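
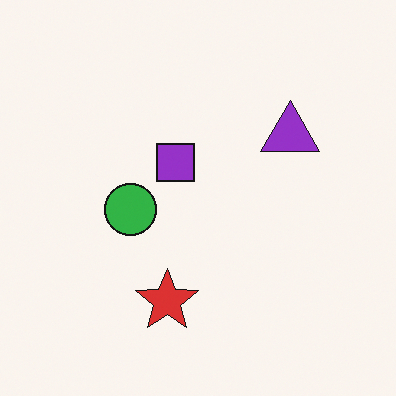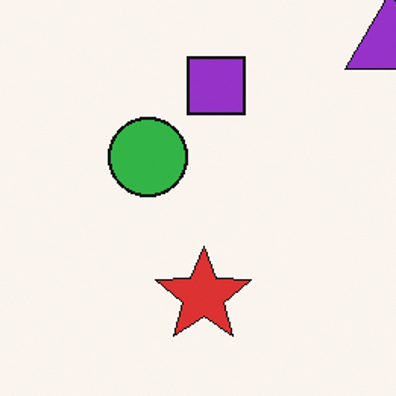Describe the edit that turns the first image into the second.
The second image is the first cropped slightly and scaled back up.

The visible shapes are larger and the field of view is narrower; shapes near the original edges may be partly or wholly outside the frame — a crop-and-rescale.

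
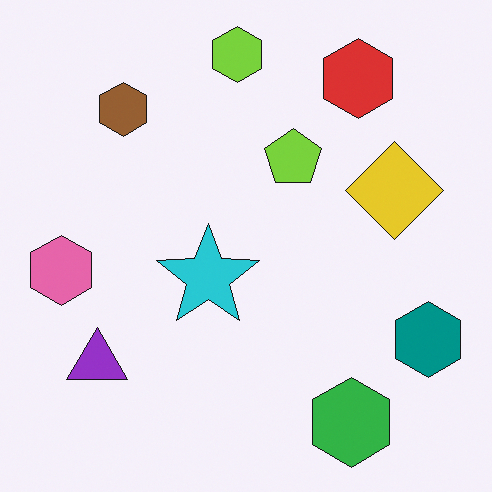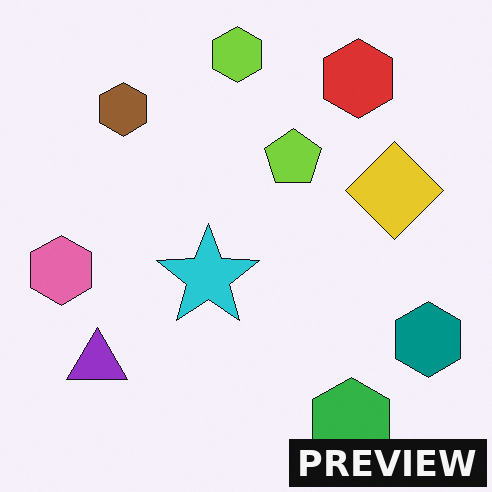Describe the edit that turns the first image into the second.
The second image is the first watermarked with the text "PREVIEW" in the lower-right corner.

A dark label reading "PREVIEW" appears in the lower-right corner.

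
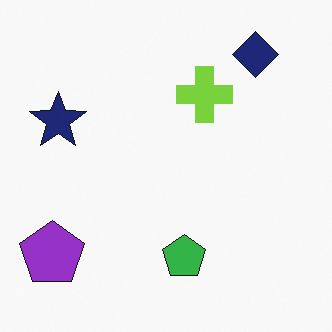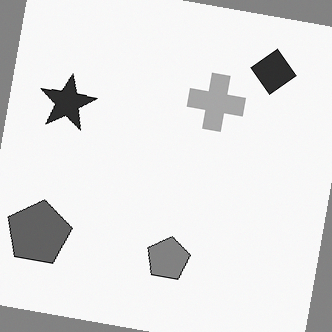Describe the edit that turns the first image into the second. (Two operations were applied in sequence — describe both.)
This is the original image converted to grayscale, then rotated clockwise by a few degrees.

All color is removed — every shape is now a shade of grey. Every shape is tilted by the same angle and the image corners show triangular fill wedges — a whole-image rotation by a non-right angle.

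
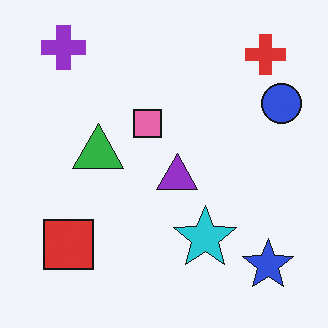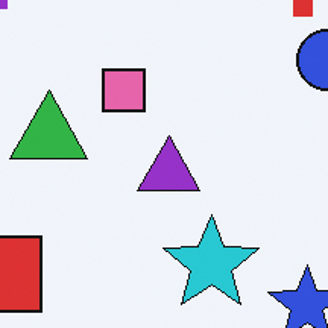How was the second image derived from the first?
The image was cropped to a modestly smaller region and rescaled.

The visible shapes are larger and the field of view is narrower; shapes near the original edges may be partly or wholly outside the frame — a crop-and-rescale.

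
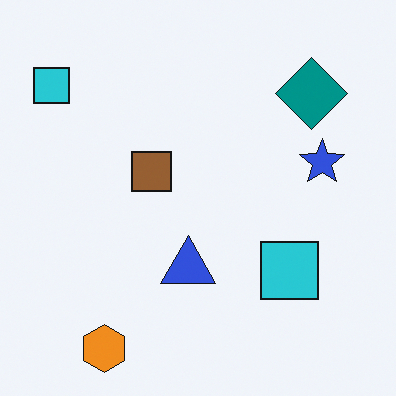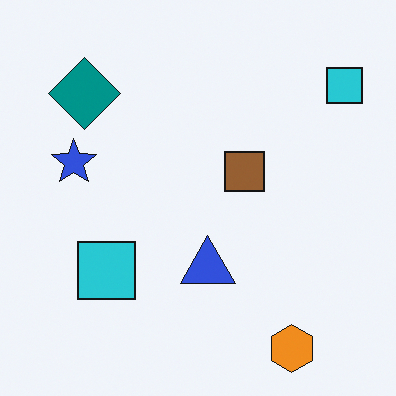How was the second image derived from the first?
This is the original image flipped horizontally (left ↔ right).

The blue star is in the right of the first image and the left of the second — shapes on opposite sides of the vertical midline have swapped in a mirror flip.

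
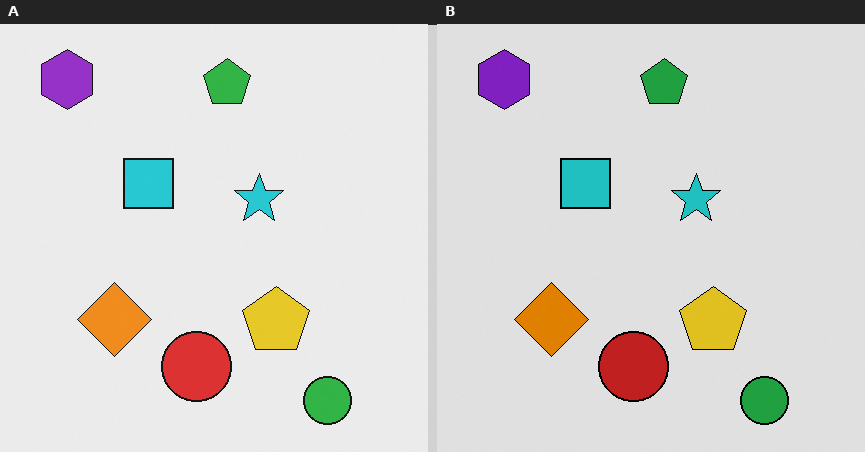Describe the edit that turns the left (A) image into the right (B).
The right (B) image is the left (A) moderately posterized.

Each flat color has snapped to a coarser quantized level — most visibly, the near-white background has dropped to a flat grey.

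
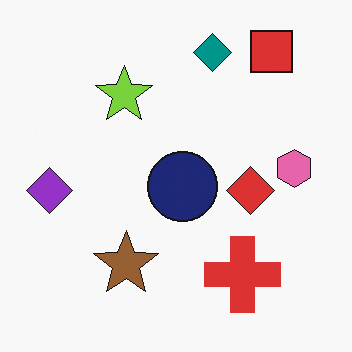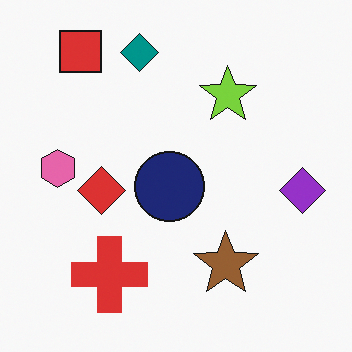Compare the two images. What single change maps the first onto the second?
This is the original image flipped horizontally (left ↔ right).

The purple diamond is in the left of the first image and the right of the second — shapes on opposite sides of the vertical midline have swapped in a mirror flip.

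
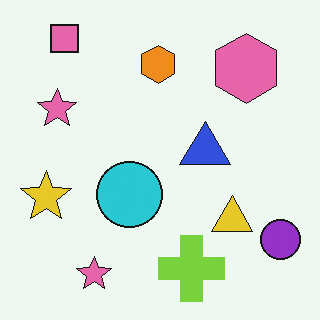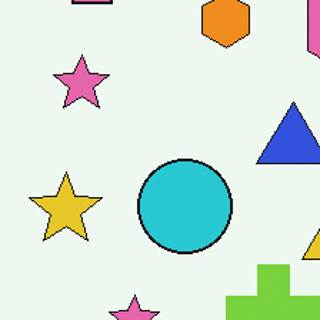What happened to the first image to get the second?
The second image is the first cropped to a modestly smaller region and rescaled.

The visible shapes are larger and the field of view is narrower; shapes near the original edges may be partly or wholly outside the frame — a crop-and-rescale.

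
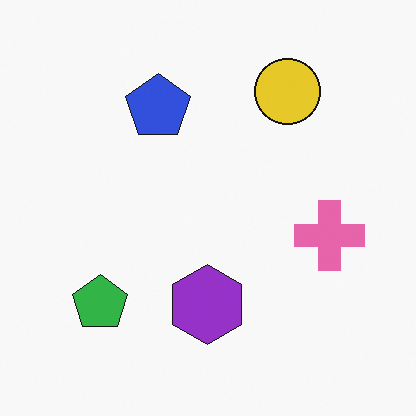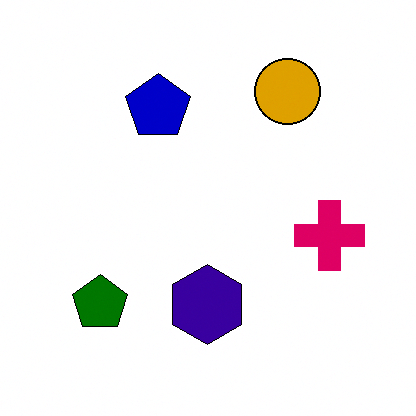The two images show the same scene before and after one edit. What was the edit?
The transformation is: given much higher contrast.

Tones are pushed away from mid-grey across the whole image — a global contrast change.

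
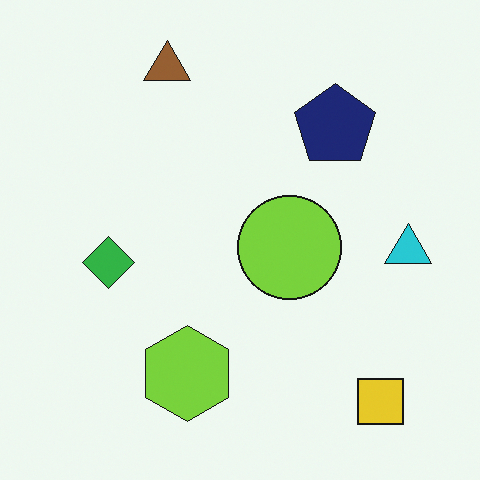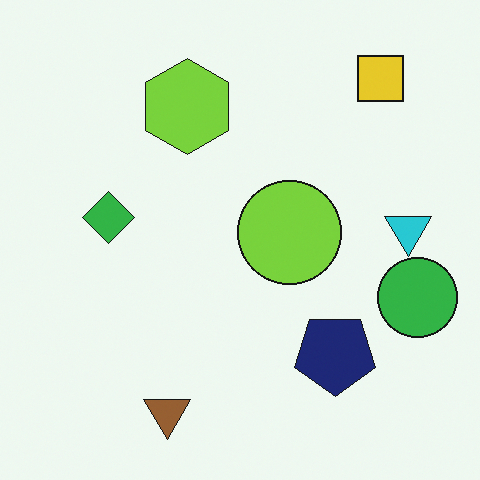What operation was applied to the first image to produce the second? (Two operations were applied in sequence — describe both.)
The image was flipped vertically (top ↔ bottom), then overlaid with an additional green circle.

The brown triangle is in the top of the first image and the bottom of the second — shapes on opposite sides of the horizontal midline have swapped in a mirror flip. A green circle appears in the second image that is absent from the first.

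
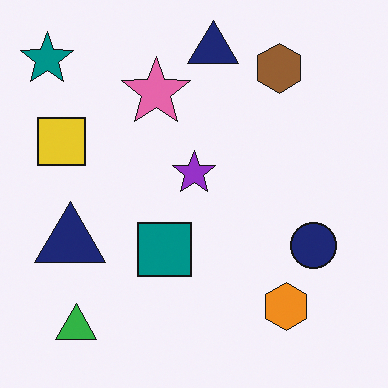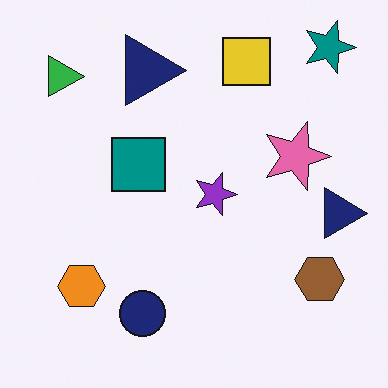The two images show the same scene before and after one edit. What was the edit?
Rotated 90° clockwise.

The teal star sits in the top-left of the first image and the top-right of the second — consistent with a whole-image 90° clockwise rotation.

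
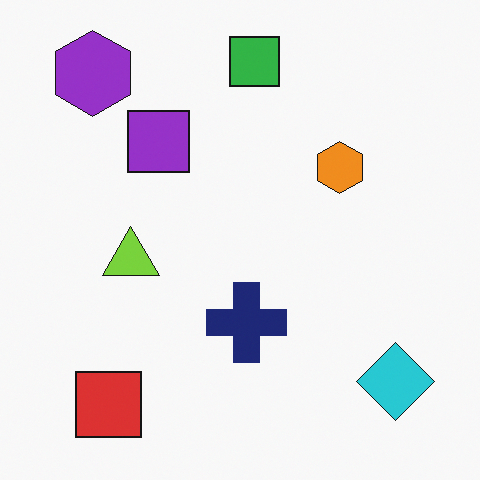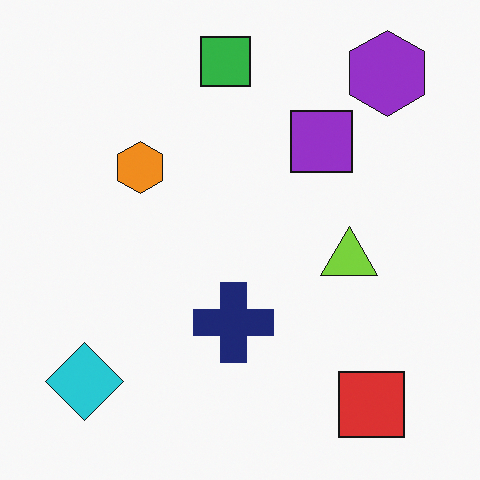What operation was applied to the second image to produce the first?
The first image is the second flipped horizontally (left ↔ right).

The cyan diamond is in the bottom-left of the second image and the bottom-right of the first — shapes on opposite sides of the vertical midline have swapped in a mirror flip.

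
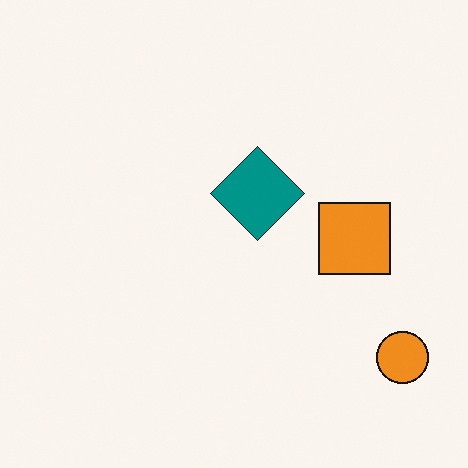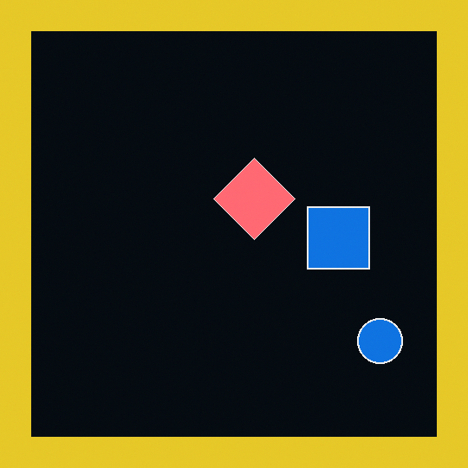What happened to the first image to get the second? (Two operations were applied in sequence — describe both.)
The second image is the first color-inverted (negative), then framed with a yellow border.

The light background has become dark and every shape's color is its complement — a photographic negative. A solid yellow frame runs around the edge of the second image, with the content slightly shrunk inside it.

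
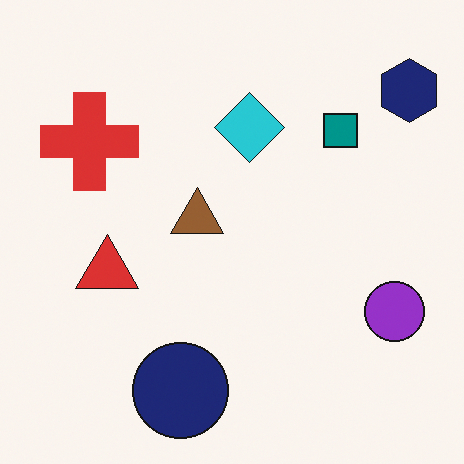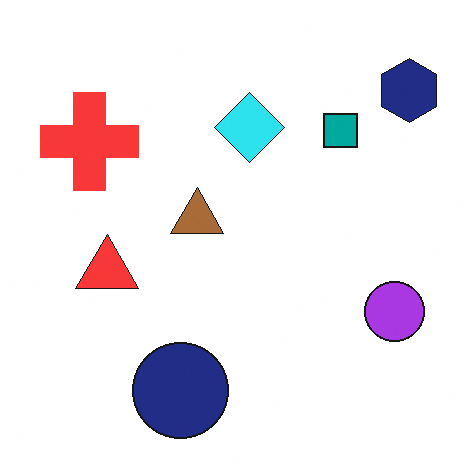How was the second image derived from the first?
The image was slightly brightened.

Every pixel — background and shapes alike — is uniformly brightened.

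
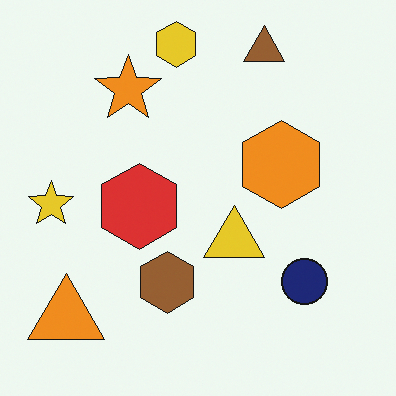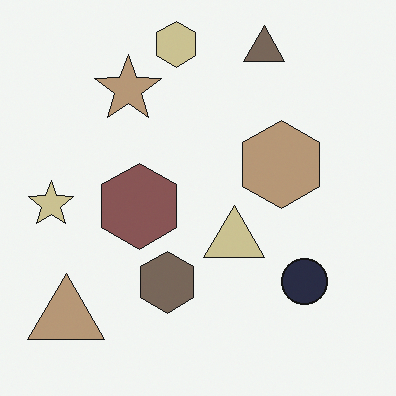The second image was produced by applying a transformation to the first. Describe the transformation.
Heavily desaturated.

All colors are more muted and greyish — a global saturation change.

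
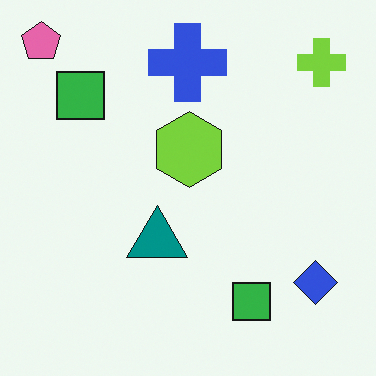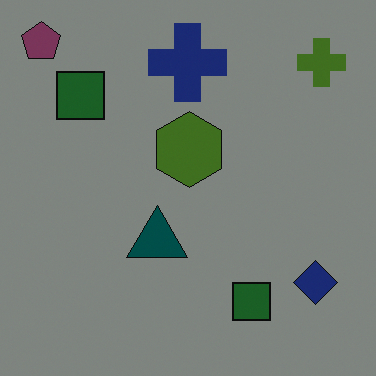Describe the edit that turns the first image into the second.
The second image is the first darkened a lot.

Every pixel — background and shapes alike — is uniformly darkened.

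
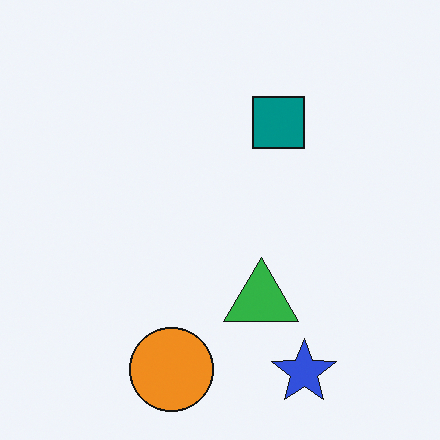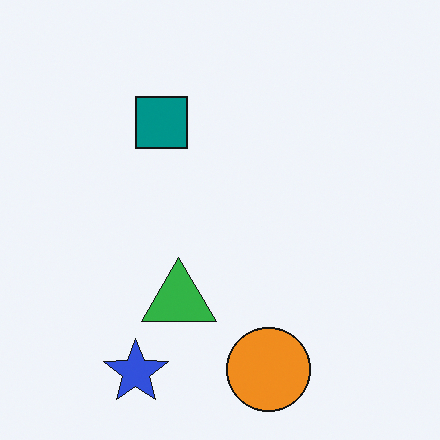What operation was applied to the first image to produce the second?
Flipped horizontally (left ↔ right).

The blue star is in the bottom-right of the first image and the bottom-left of the second — shapes on opposite sides of the vertical midline have swapped in a mirror flip.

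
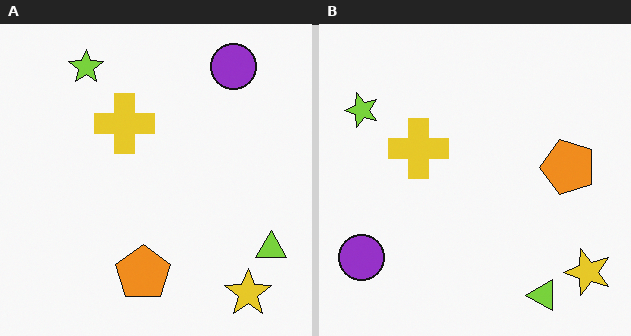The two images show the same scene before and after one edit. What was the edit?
It was transposed (reflected across the top-left ↔ bottom-right diagonal).

Shapes have swapped their row and column positions — what was in the top-right is now in the bottom-left — a diagonal reflection.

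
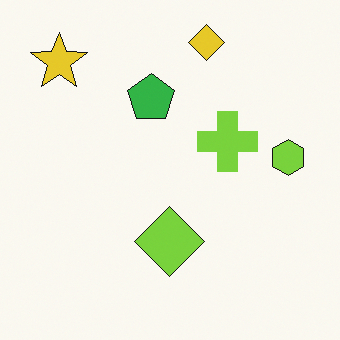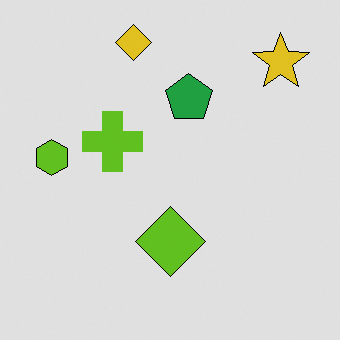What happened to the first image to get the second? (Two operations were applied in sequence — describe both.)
The second image is the first flipped horizontally (left ↔ right), then moderately posterized.

The lime hexagon is in the right of the first image and the left of the second — shapes on opposite sides of the vertical midline have swapped in a mirror flip. Each flat color has snapped to a coarser quantized level — most visibly, the near-white background has dropped to a flat grey.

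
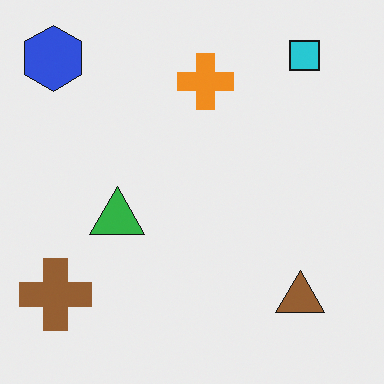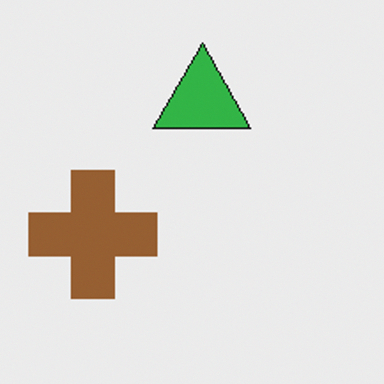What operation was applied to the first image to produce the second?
This is the original image cropped tightly and scaled back up.

The visible shapes are larger and the field of view is narrower; shapes near the original edges may be partly or wholly outside the frame — a crop-and-rescale.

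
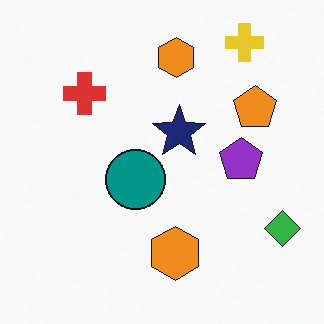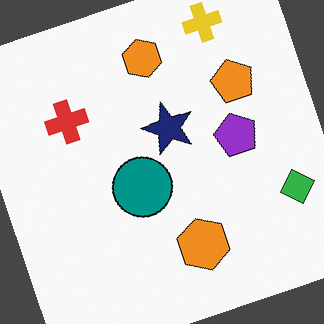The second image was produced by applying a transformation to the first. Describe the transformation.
It was rotated counter-clockwise by a clearly visible amount.

Every shape is tilted by the same angle and the image corners show triangular fill wedges — a whole-image rotation by a non-right angle.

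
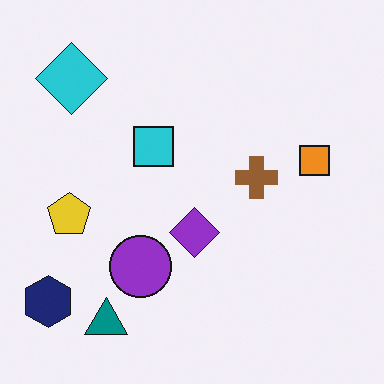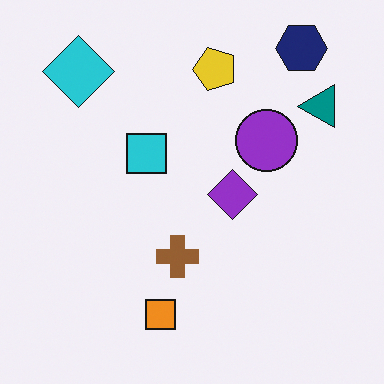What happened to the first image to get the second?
This is the original image transposed (reflected across the top-left ↔ bottom-right diagonal).

Shapes have swapped their row and column positions — what was in the top-right is now in the bottom-left — a diagonal reflection.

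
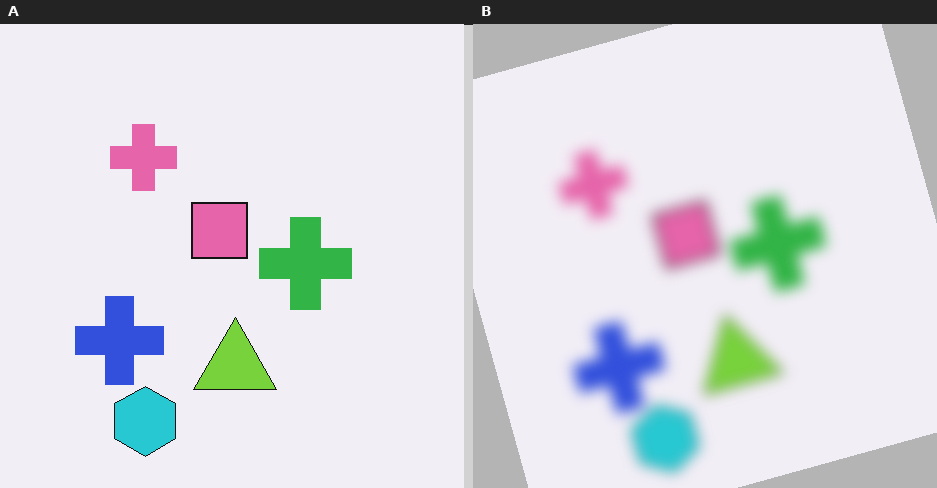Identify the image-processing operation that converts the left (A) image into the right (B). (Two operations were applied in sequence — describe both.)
The image was heavily blurred, then rotated counter-clockwise by a clearly visible amount.

Shape edges and outlines are uniformly softened across the whole image. Every shape is tilted by the same angle and the image corners show triangular fill wedges — a whole-image rotation by a non-right angle.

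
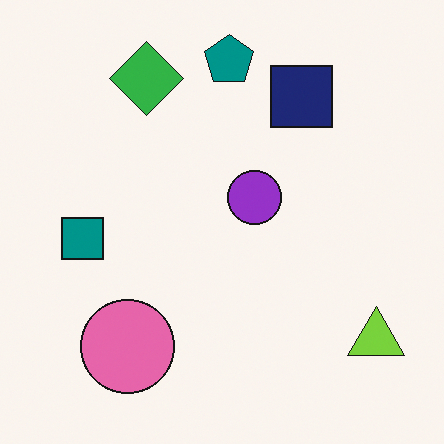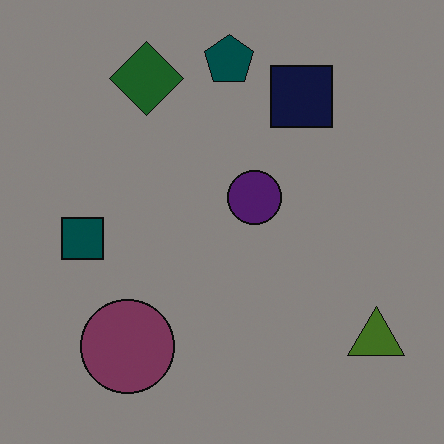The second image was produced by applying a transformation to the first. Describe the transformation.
It was noticeably darkened.

Every pixel — background and shapes alike — is uniformly darkened.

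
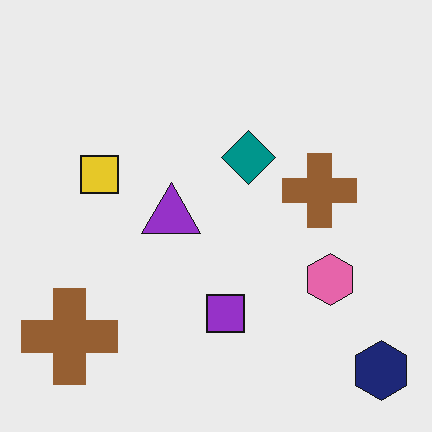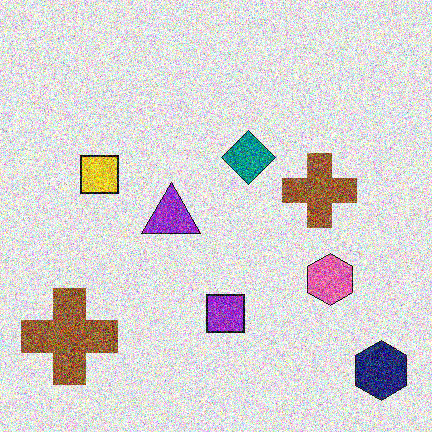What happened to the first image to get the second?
Degraded with heavy additive noise.

Random speckle covers the whole image, including the flat background.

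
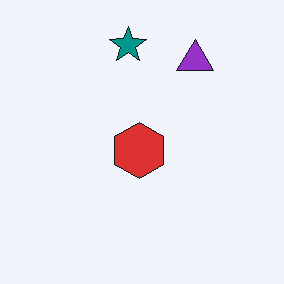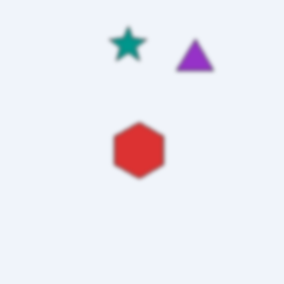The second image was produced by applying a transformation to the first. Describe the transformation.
This is the original image given a subtle gaussian blur.

Shape edges and outlines are uniformly softened across the whole image.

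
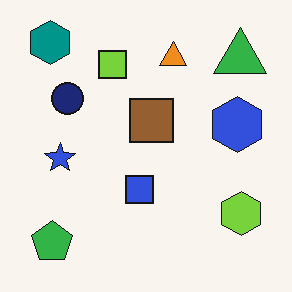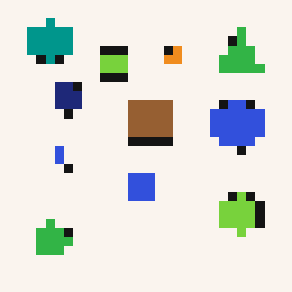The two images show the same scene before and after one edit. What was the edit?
The image was heavily pixelated into large blocks.

Shapes are reduced to large square blocks; fine edges and outlines are lost — a downscale-then-upscale (mosaic) effect.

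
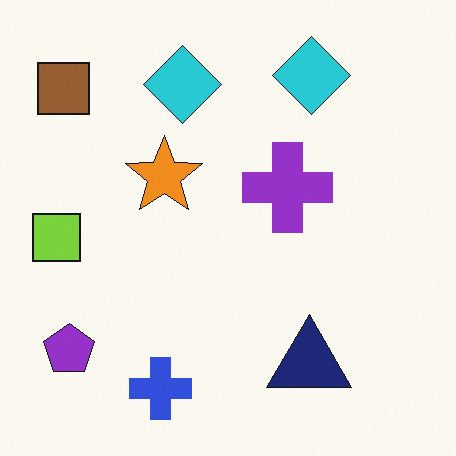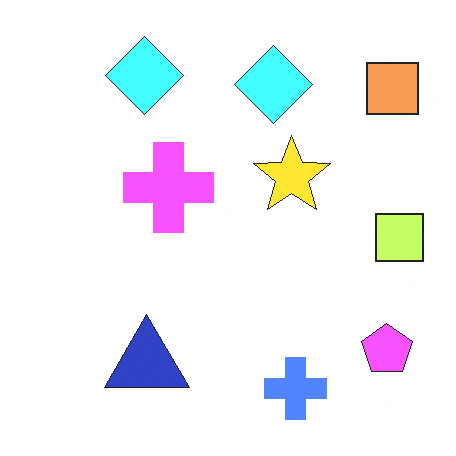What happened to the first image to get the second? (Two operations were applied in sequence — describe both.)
It was noticeably brightened, then flipped horizontally (left ↔ right).

Every pixel — background and shapes alike — is uniformly brightened. The lime square is in the left of the first image and the right of the second — shapes on opposite sides of the vertical midline have swapped in a mirror flip.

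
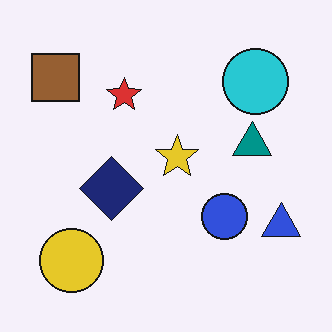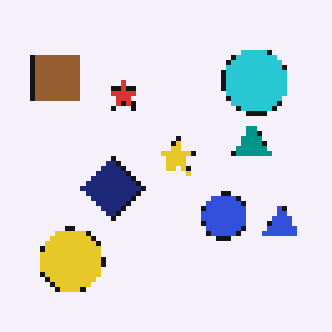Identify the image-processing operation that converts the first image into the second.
It was mildly pixelated.

Shapes are reduced to large square blocks; fine edges and outlines are lost — a downscale-then-upscale (mosaic) effect.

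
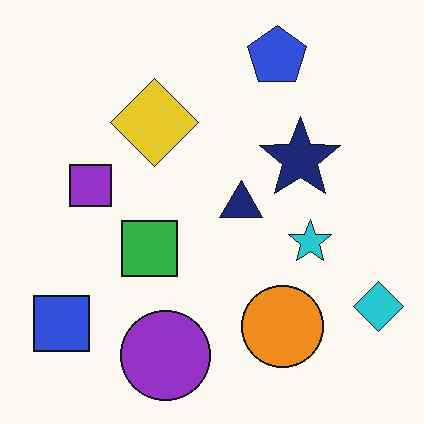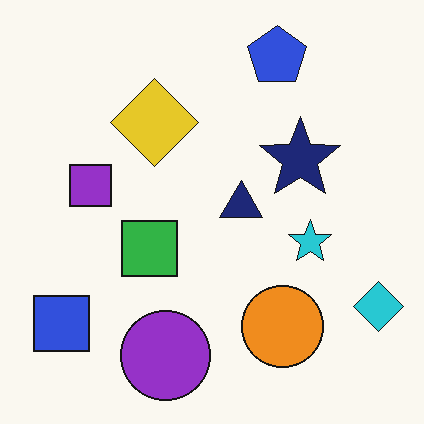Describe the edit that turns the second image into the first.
The transformation is: given moderate JPEG compression.

Blocky 8×8 compression artifacts appear around shape edges and the flat background shows ringing — characteristic JPEG degradation.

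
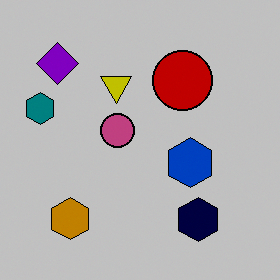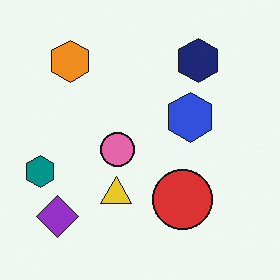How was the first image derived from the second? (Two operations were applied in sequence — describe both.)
The image was flipped vertically (top ↔ bottom), then heavily posterized to just a handful of flat colors.

The navy hexagon is in the top-right of the second image and the bottom-right of the first — shapes on opposite sides of the horizontal midline have swapped in a mirror flip. Each flat color has snapped to a coarser quantized level — most visibly, the near-white background has dropped to a flat grey.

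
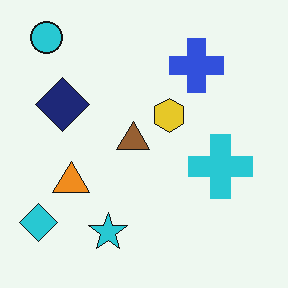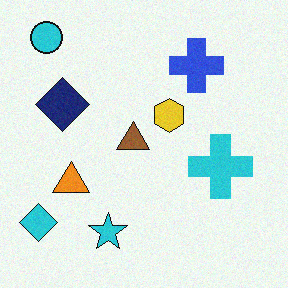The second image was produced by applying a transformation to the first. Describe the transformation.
The second image is the first degraded with a light layer of grain.

Random speckle covers the whole image, including the flat background.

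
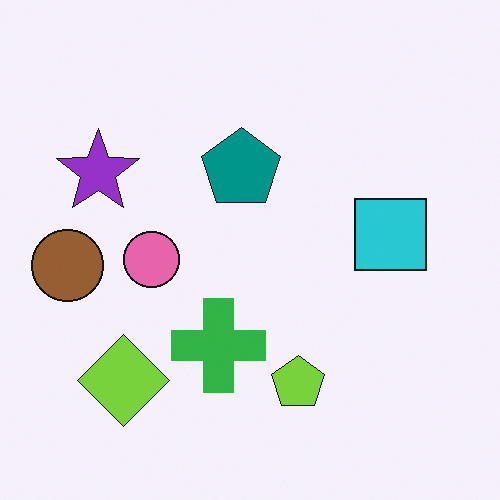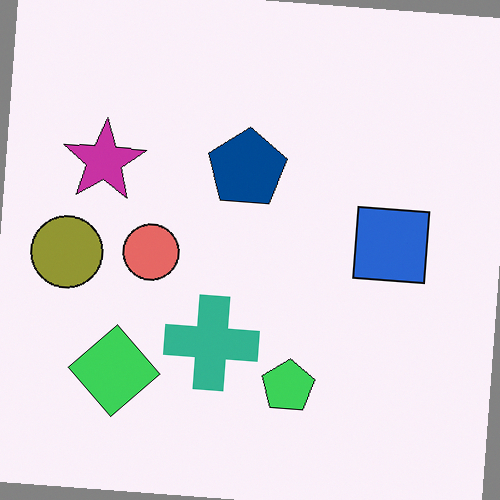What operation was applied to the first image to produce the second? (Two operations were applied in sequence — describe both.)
The second image is the first hue-shifted by a small amount, then rotated clockwise by a slight angle.

Every shape's color has rotated by the same amount around the hue wheel — a uniform hue shift. Every shape is tilted by the same angle and the image corners show triangular fill wedges — a whole-image rotation by a non-right angle.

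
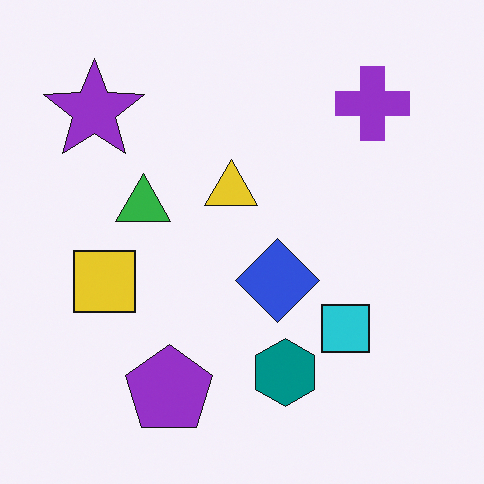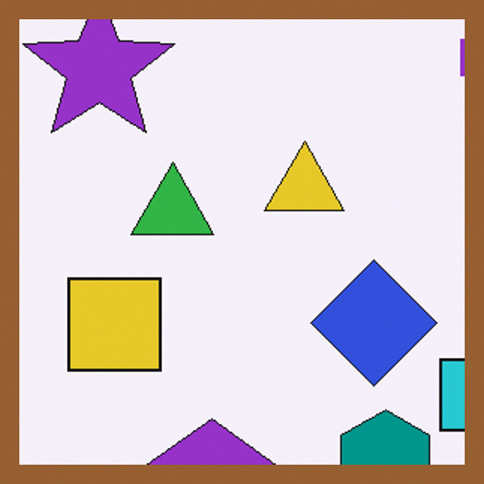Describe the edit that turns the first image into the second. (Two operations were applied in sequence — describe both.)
The image was cropped tightly and scaled back up, then framed with a brown border.

The visible shapes are larger and the field of view is narrower; shapes near the original edges may be partly or wholly outside the frame — a crop-and-rescale. A solid brown frame runs around the edge of the second image, with the content slightly shrunk inside it.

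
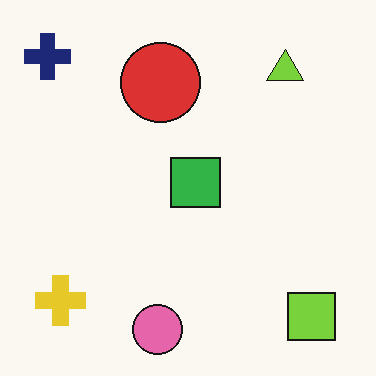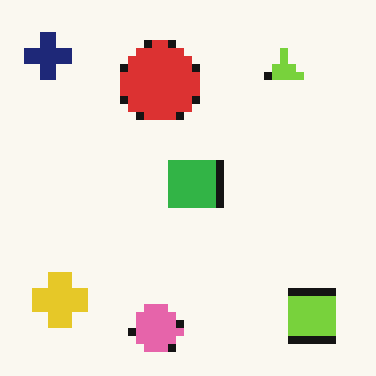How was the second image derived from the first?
Pixelated into visible square blocks.

Shapes are reduced to large square blocks; fine edges and outlines are lost — a downscale-then-upscale (mosaic) effect.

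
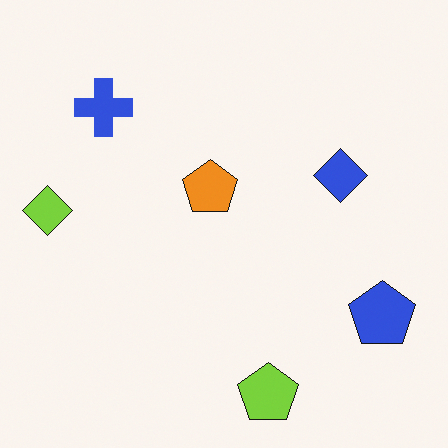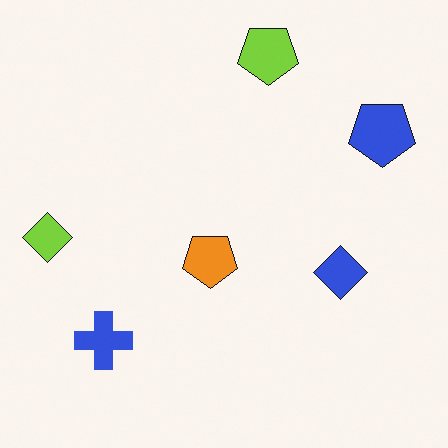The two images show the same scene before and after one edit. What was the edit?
The image was flipped vertically (top ↔ bottom).

The lime pentagon is in the bottom of the first image and the top of the second — shapes on opposite sides of the horizontal midline have swapped in a mirror flip.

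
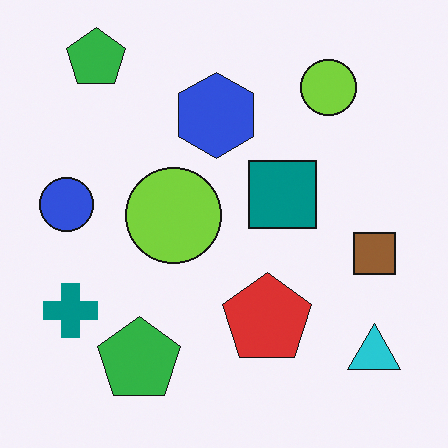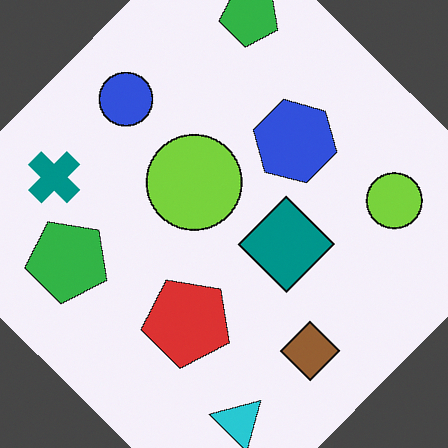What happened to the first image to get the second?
The second image is the first rotated clockwise by a large amount — several tens of degrees.

Every shape is tilted by the same angle and the image corners show triangular fill wedges — a whole-image rotation by a non-right angle.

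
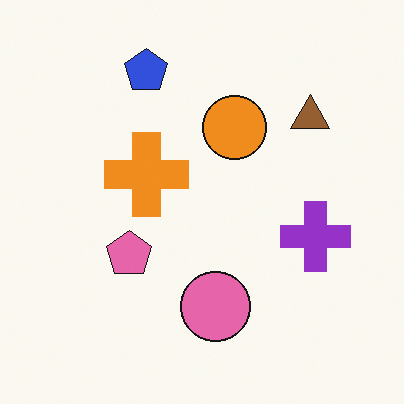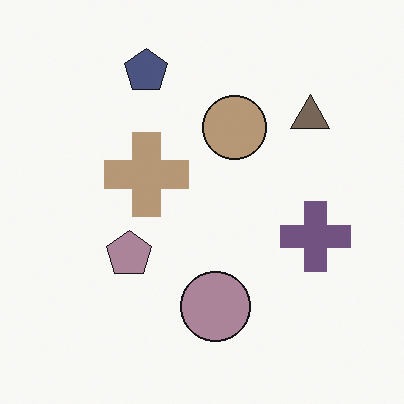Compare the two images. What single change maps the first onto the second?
This is the original image made much more muted (saturation change).

All colors are more muted and greyish — a global saturation change.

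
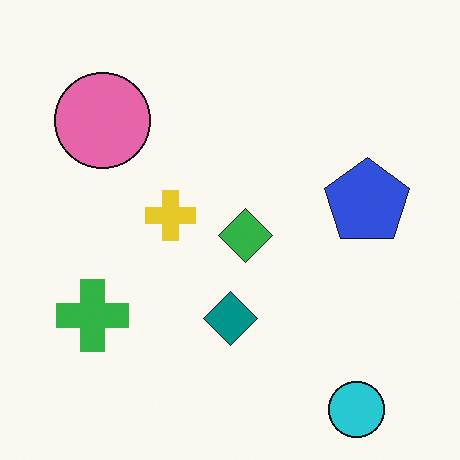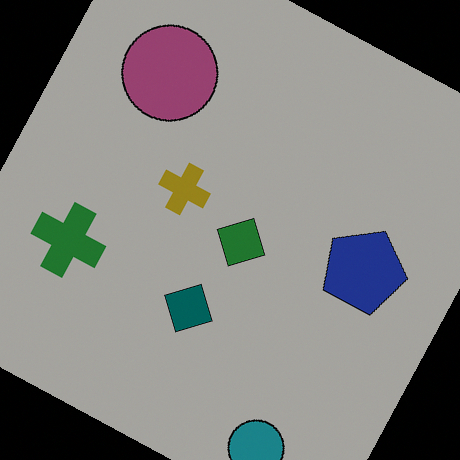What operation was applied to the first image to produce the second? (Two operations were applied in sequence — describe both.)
Rotated clockwise by a clearly visible amount, then noticeably darkened.

Every shape is tilted by the same angle and the image corners show triangular fill wedges — a whole-image rotation by a non-right angle. Every pixel — background and shapes alike — is uniformly darkened.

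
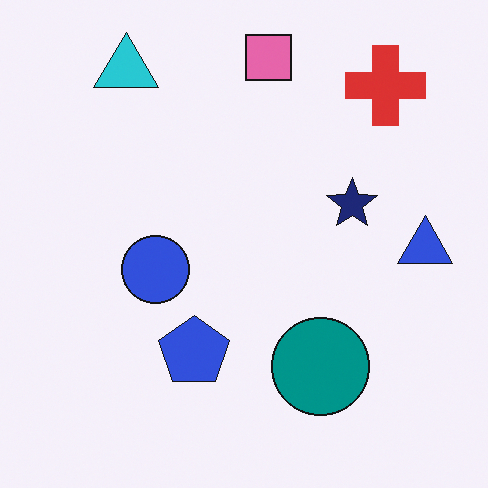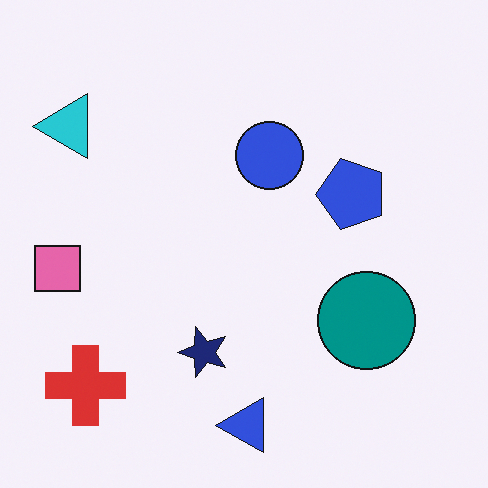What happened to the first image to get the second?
Transposed (reflected across the top-left ↔ bottom-right diagonal).

Shapes have swapped their row and column positions — what was in the top-right is now in the bottom-left — a diagonal reflection.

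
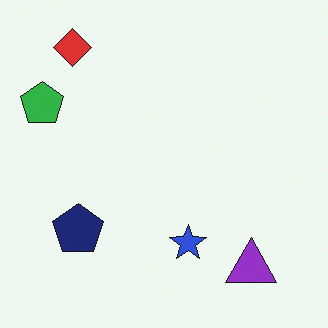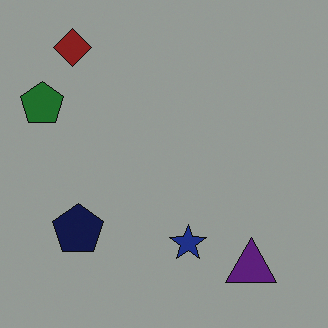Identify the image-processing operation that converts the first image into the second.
The second image is the first substantially darkened.

Every pixel — background and shapes alike — is uniformly darkened.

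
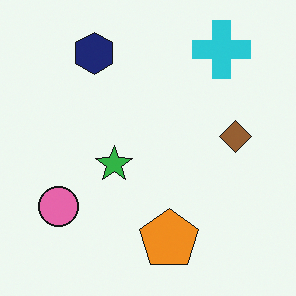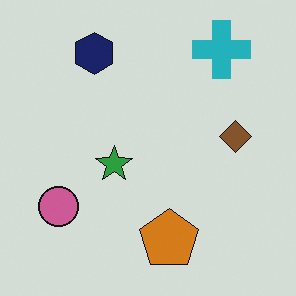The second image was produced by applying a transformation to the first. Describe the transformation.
It was darkened a little.

Every pixel — background and shapes alike — is uniformly darkened.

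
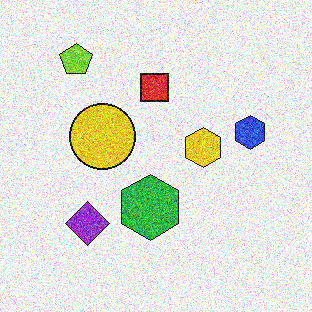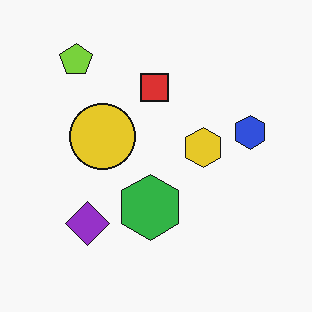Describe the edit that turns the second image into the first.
The transformation is: degraded with a thick layer of grain.

Random speckle covers the whole image, including the flat background.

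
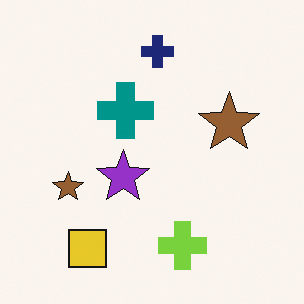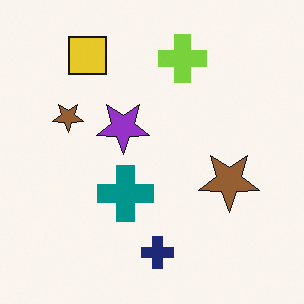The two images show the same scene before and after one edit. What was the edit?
Flipped vertically (top ↔ bottom).

The navy cross is in the top of the first image and the bottom of the second — shapes on opposite sides of the horizontal midline have swapped in a mirror flip.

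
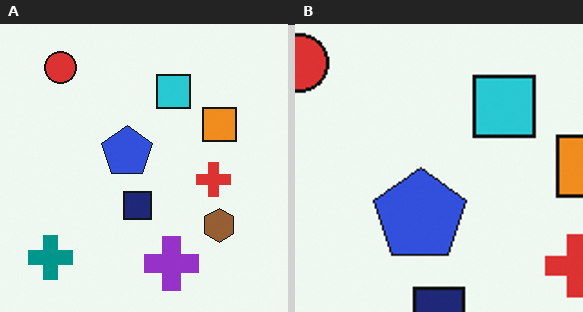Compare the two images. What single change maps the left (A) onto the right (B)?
It was cropped to a noticeably smaller region and rescaled.

The visible shapes are larger and the field of view is narrower; shapes near the original edges may be partly or wholly outside the frame — a crop-and-rescale.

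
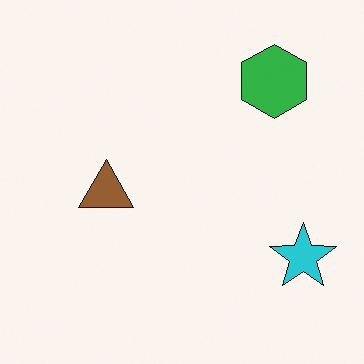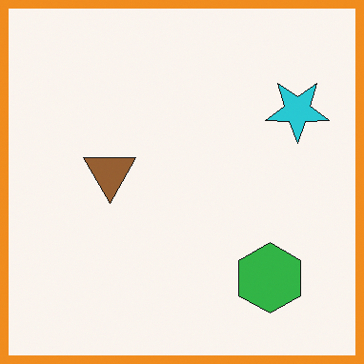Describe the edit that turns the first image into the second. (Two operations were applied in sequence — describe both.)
The second image is the first flipped vertically (top ↔ bottom), then framed with a orange border.

The green hexagon is in the top-right of the first image and the bottom-right of the second — shapes on opposite sides of the horizontal midline have swapped in a mirror flip. A solid orange frame runs around the edge of the second image, with the content slightly shrunk inside it.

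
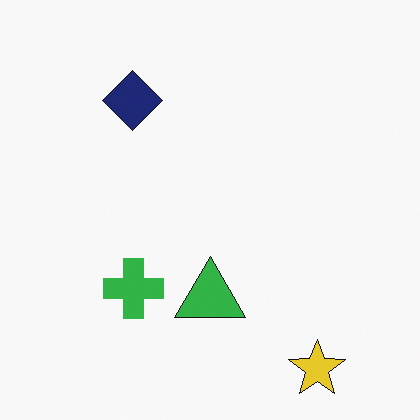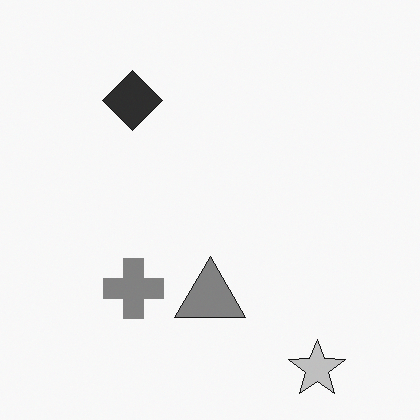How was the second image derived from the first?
This is the original image converted to grayscale.

All color is removed — every shape is now a shade of grey.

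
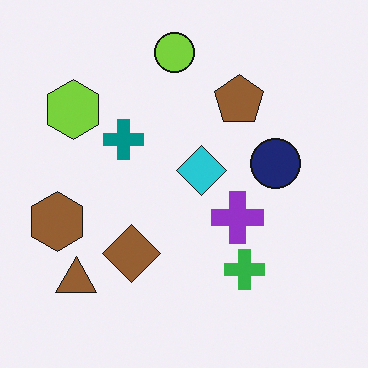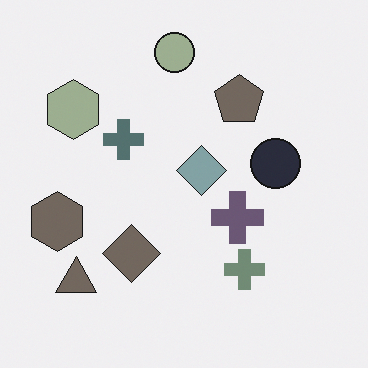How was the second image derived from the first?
The second image is the first heavily desaturated.

All colors are more muted and greyish — a global saturation change.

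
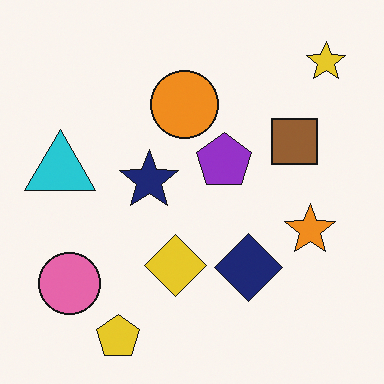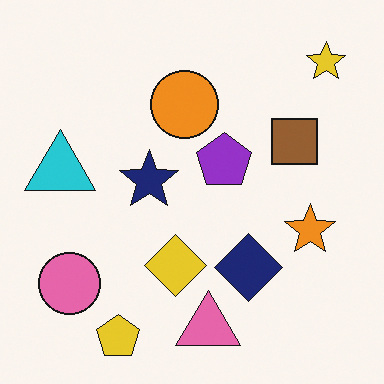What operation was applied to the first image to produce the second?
It was overlaid with an additional pink triangle.

A pink triangle appears in the second image that is absent from the first.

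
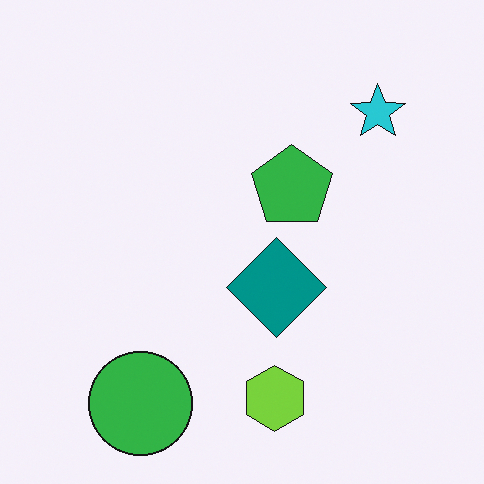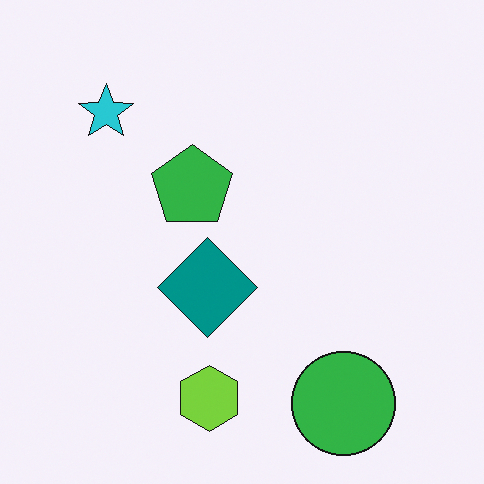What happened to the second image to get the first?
The first image is the second flipped horizontally (left ↔ right).

The cyan star is in the top-left of the second image and the top-right of the first — shapes on opposite sides of the vertical midline have swapped in a mirror flip.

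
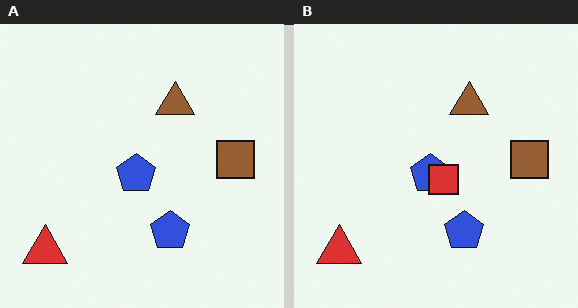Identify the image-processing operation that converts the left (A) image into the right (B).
It was overlaid with an additional red square.

A red square appears in the right (B) image that is absent from the left (A).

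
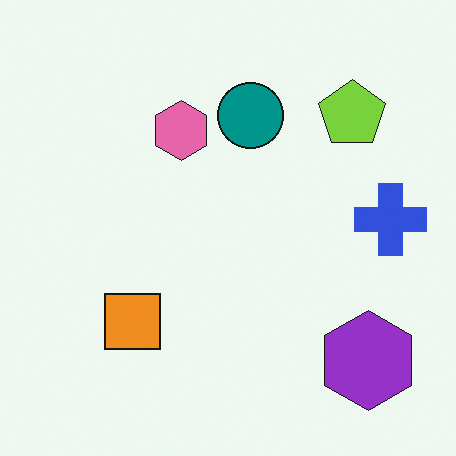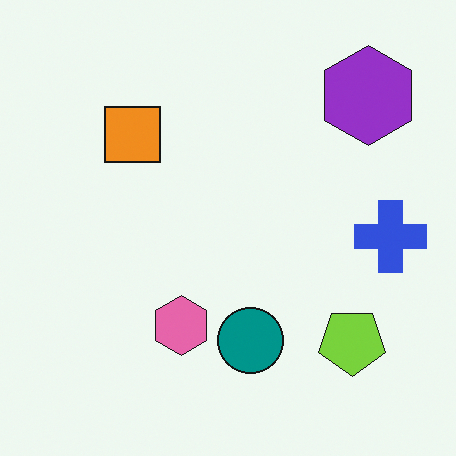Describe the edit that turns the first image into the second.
The second image is the first flipped vertically (top ↔ bottom).

The purple hexagon is in the bottom-right of the first image and the top-right of the second — shapes on opposite sides of the horizontal midline have swapped in a mirror flip.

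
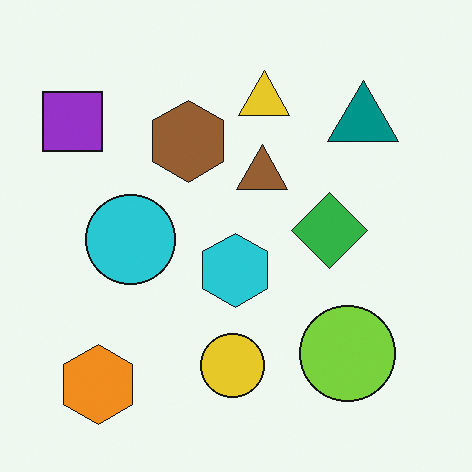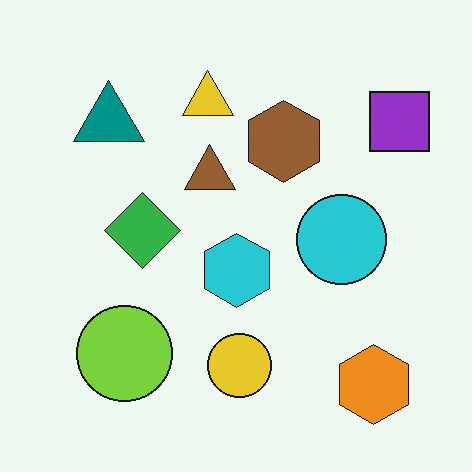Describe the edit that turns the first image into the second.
The second image is the first flipped horizontally (left ↔ right).

The purple square is in the top-left of the first image and the top-right of the second — shapes on opposite sides of the vertical midline have swapped in a mirror flip.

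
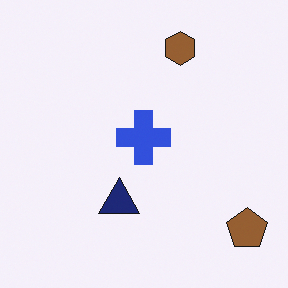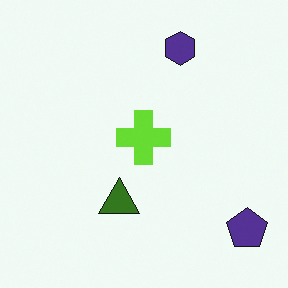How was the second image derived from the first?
The second image is the first hue-shifted by a large amount.

Every shape's color has rotated by the same amount around the hue wheel — a uniform hue shift.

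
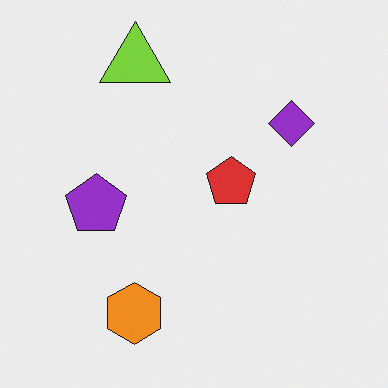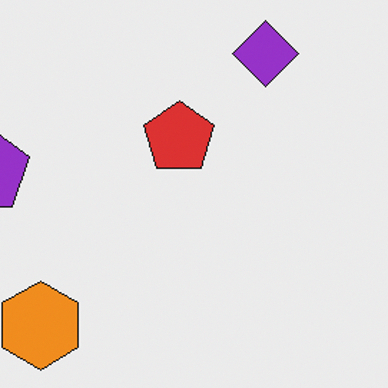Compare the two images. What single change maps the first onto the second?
The transformation is: cropped to a modestly smaller region and rescaled.

The visible shapes are larger and the field of view is narrower; shapes near the original edges may be partly or wholly outside the frame — a crop-and-rescale.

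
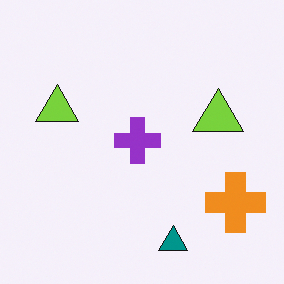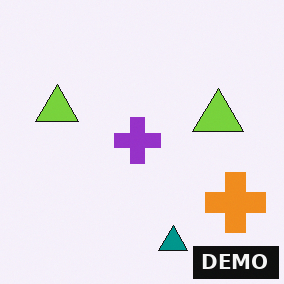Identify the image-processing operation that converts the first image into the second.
Watermarked with the text "DEMO" in the lower-right corner.

A dark label reading "DEMO" appears in the lower-right corner.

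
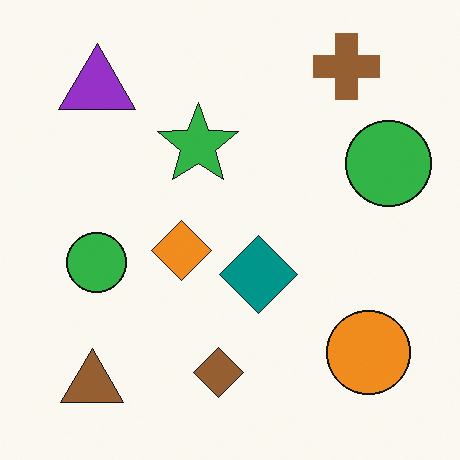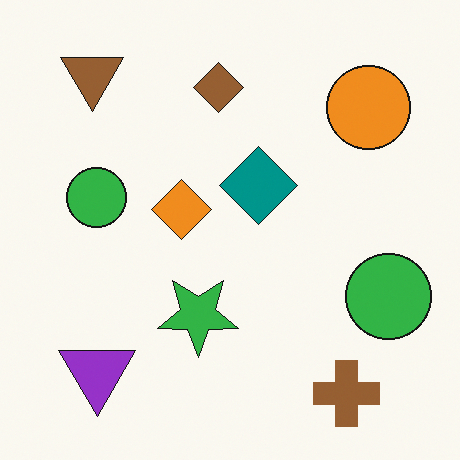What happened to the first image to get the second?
It was flipped vertically (top ↔ bottom).

The brown cross is in the top-right of the first image and the bottom-right of the second — shapes on opposite sides of the horizontal midline have swapped in a mirror flip.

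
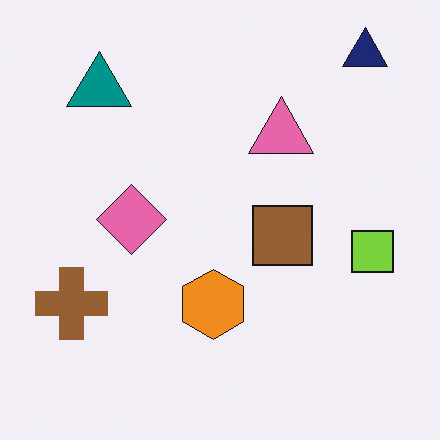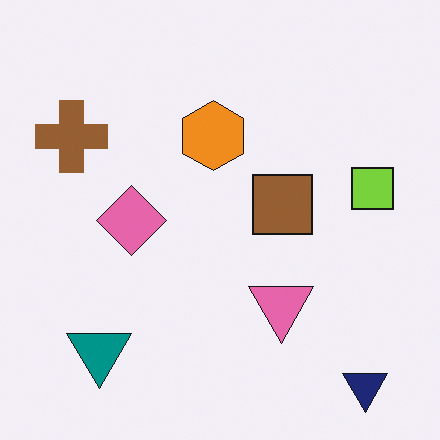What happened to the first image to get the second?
The transformation is: flipped vertically (top ↔ bottom).

The navy triangle is in the top-right of the first image and the bottom-right of the second — shapes on opposite sides of the horizontal midline have swapped in a mirror flip.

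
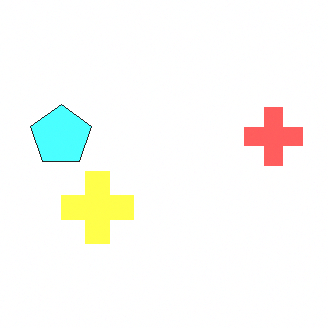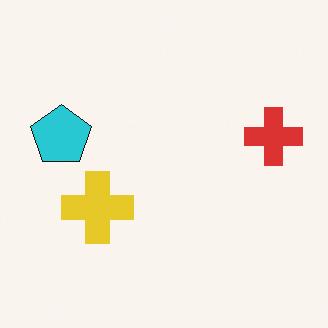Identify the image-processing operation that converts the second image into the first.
This is the original image brightened a lot.

Every pixel — background and shapes alike — is uniformly brightened.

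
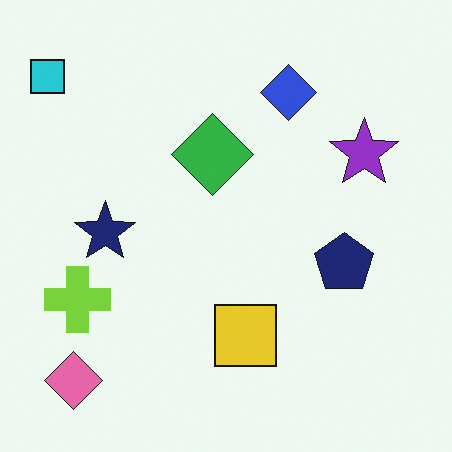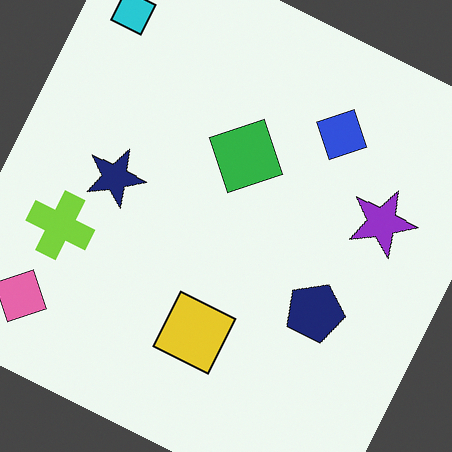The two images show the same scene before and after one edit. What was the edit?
The second image is the first rotated clockwise by a clearly visible amount.

Every shape is tilted by the same angle and the image corners show triangular fill wedges — a whole-image rotation by a non-right angle.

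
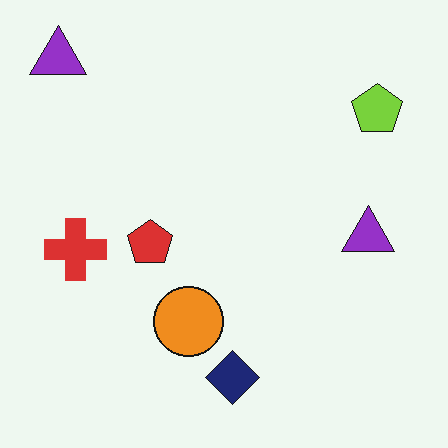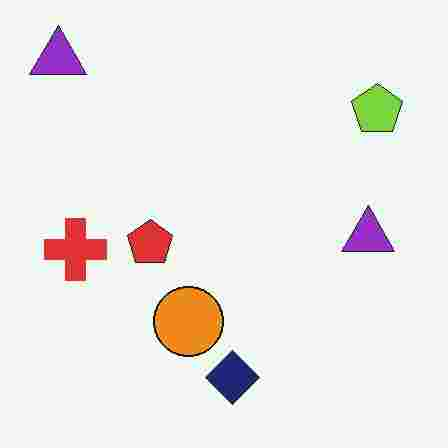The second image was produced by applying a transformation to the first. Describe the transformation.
This is the original image heavily JPEG-compressed with obvious blocking artifacts.

Blocky 8×8 compression artifacts appear around shape edges and the flat background shows ringing — characteristic JPEG degradation.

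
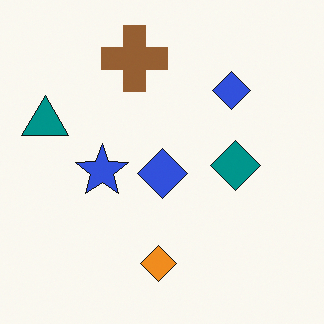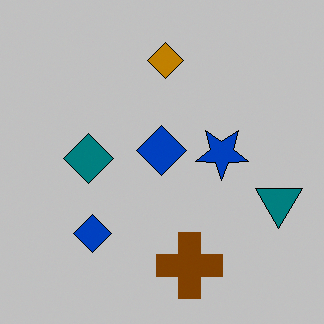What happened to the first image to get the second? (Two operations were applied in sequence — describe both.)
Rotated 180°, then heavily posterized to just a handful of flat colors.

The teal triangle sits in the left of the first image and the right of the second — consistent with a whole-image 180° rotation. Each flat color has snapped to a coarser quantized level — most visibly, the near-white background has dropped to a flat grey.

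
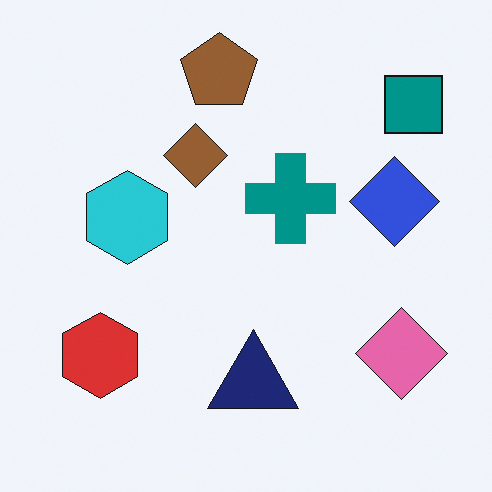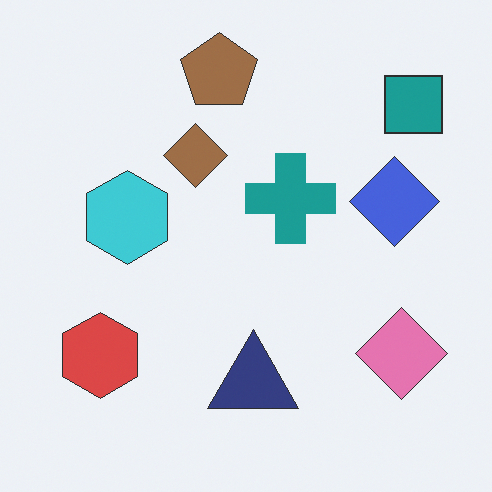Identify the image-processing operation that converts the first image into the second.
It was given slightly reduced contrast.

Tones are pushed toward mid-grey across the whole image — a global contrast change.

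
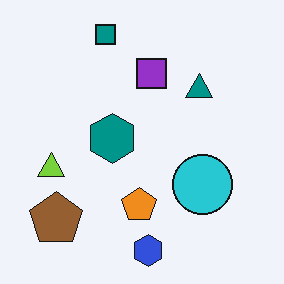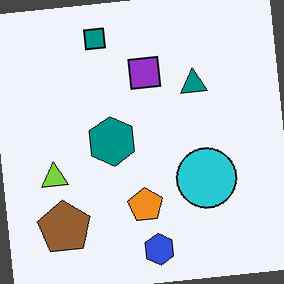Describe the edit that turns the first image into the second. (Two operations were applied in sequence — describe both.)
The second image is the first rotated counter-clockwise by a few degrees, then JPEG-compressed with visible artifacts.

Every shape is tilted by the same angle and the image corners show triangular fill wedges — a whole-image rotation by a non-right angle. Blocky 8×8 compression artifacts appear around shape edges and the flat background shows ringing — characteristic JPEG degradation.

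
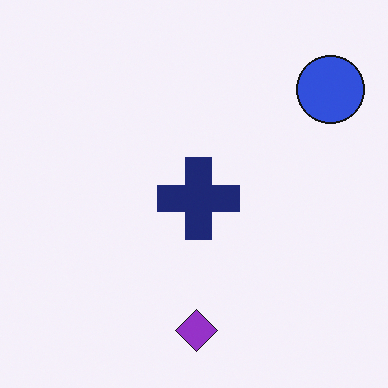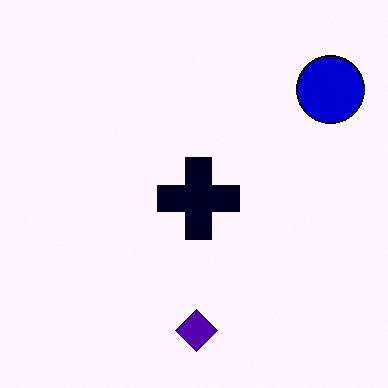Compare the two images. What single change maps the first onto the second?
It was boosted in contrast.

Tones are pushed away from mid-grey across the whole image — a global contrast change.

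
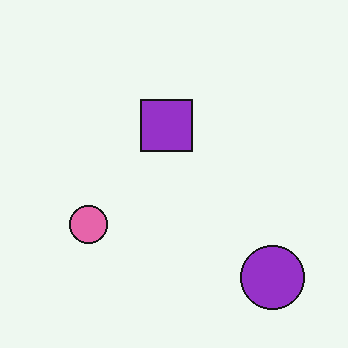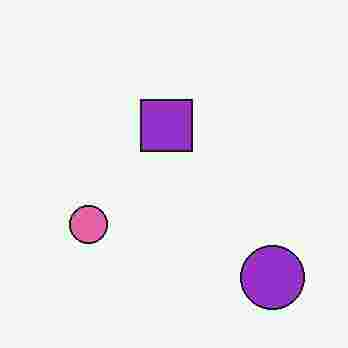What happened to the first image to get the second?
The transformation is: degraded with heavy JPEG compression.

Blocky 8×8 compression artifacts appear around shape edges and the flat background shows ringing — characteristic JPEG degradation.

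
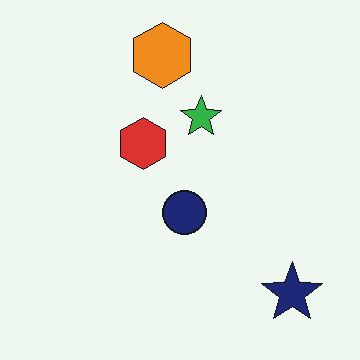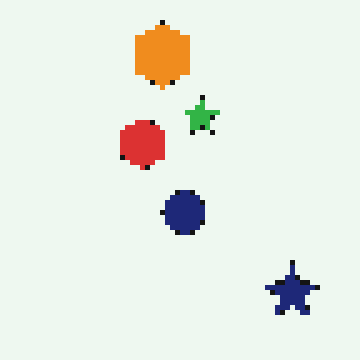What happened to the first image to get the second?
The second image is the first mildly pixelated.

Shapes are reduced to large square blocks; fine edges and outlines are lost — a downscale-then-upscale (mosaic) effect.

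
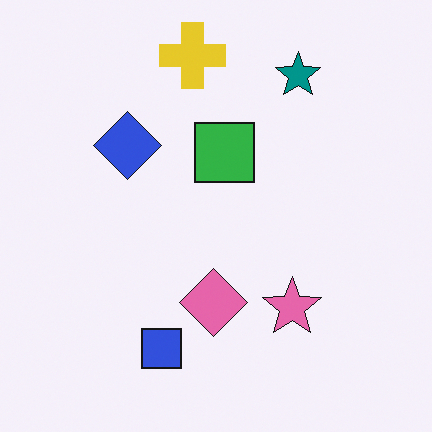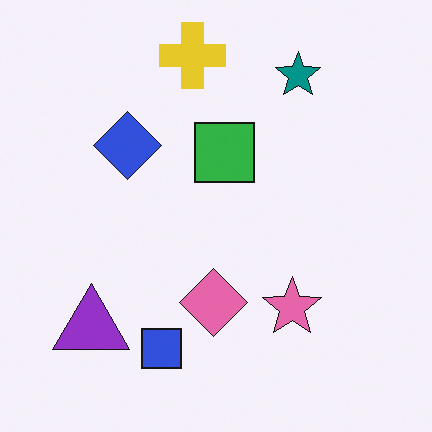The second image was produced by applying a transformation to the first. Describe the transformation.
The second image is the first overlaid with an additional purple triangle.

A purple triangle appears in the second image that is absent from the first.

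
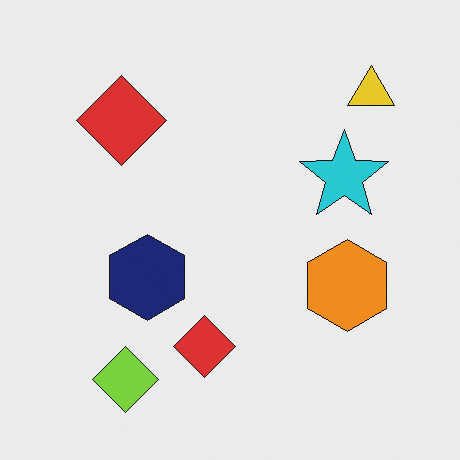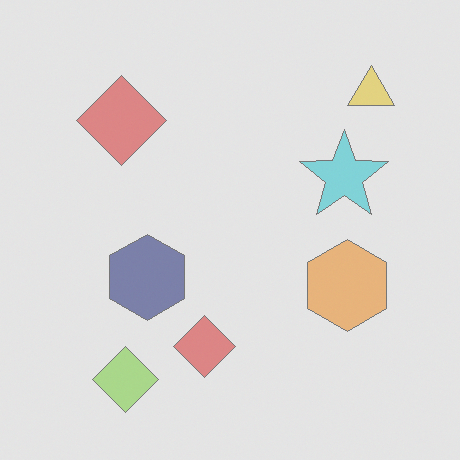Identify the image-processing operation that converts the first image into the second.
The image was washed out (contrast reduced).

Tones are pushed toward mid-grey across the whole image — a global contrast change.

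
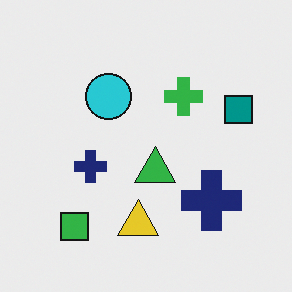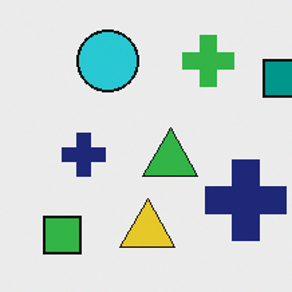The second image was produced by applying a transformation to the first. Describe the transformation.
It was cropped to a modestly smaller region and rescaled.

The visible shapes are larger and the field of view is narrower; shapes near the original edges may be partly or wholly outside the frame — a crop-and-rescale.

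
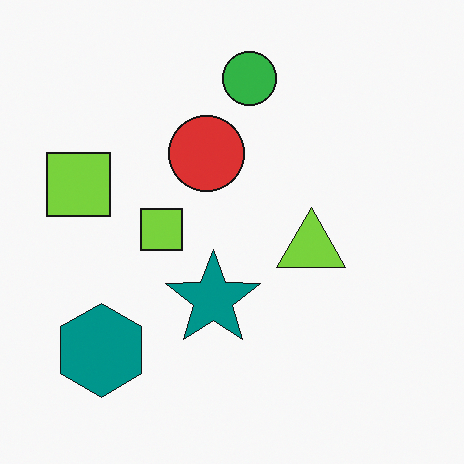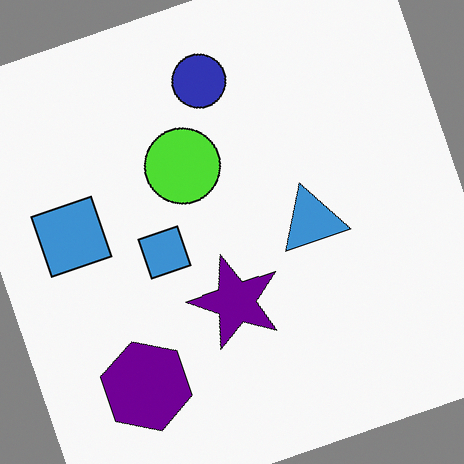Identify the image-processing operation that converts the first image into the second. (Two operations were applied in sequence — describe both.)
The second image is the first rotated counter-clockwise by a clearly visible amount, then hue-shifted noticeably.

Every shape is tilted by the same angle and the image corners show triangular fill wedges — a whole-image rotation by a non-right angle. Every shape's color has rotated by the same amount around the hue wheel — a uniform hue shift.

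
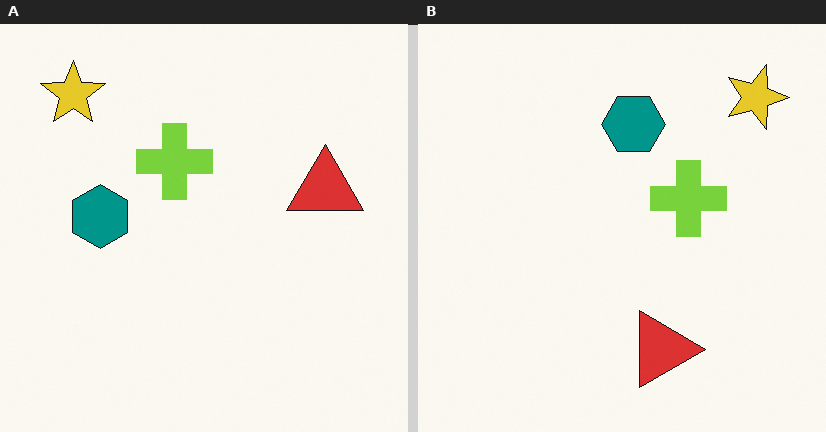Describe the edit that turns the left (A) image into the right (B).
Rotated 90° clockwise.

The yellow star sits in the top-left of the left (A) image and the top-right of the right (B) — consistent with a whole-image 90° clockwise rotation.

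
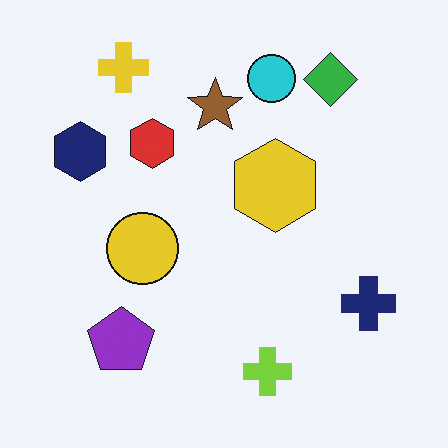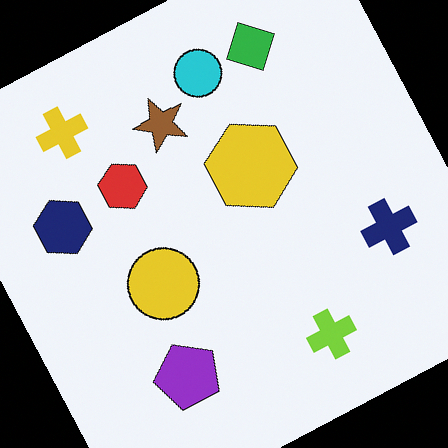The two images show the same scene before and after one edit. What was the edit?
Rotated counter-clockwise by a clearly visible amount.

Every shape is tilted by the same angle and the image corners show triangular fill wedges — a whole-image rotation by a non-right angle.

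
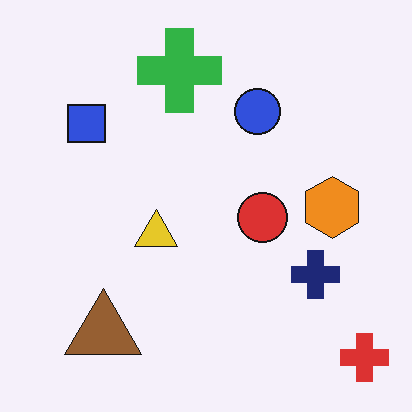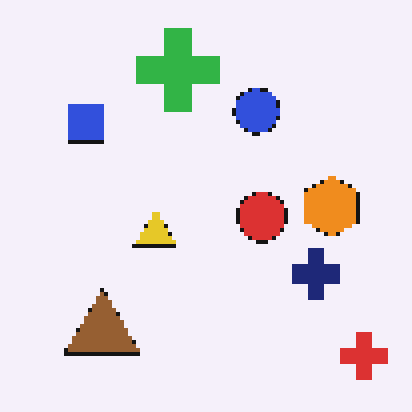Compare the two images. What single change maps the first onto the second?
Lightly pixelated (a mild mosaic effect).

Shapes are reduced to large square blocks; fine edges and outlines are lost — a downscale-then-upscale (mosaic) effect.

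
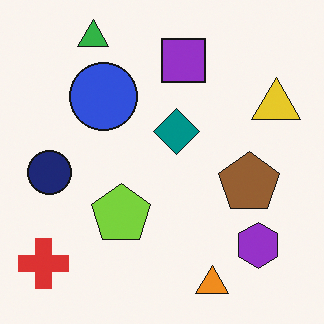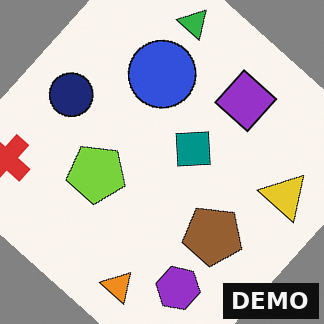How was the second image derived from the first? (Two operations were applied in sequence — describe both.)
Rotated clockwise by a large amount — several tens of degrees, then watermarked with the text "DEMO" in the lower-right corner.

Every shape is tilted by the same angle and the image corners show triangular fill wedges — a whole-image rotation by a non-right angle. A dark label reading "DEMO" appears in the lower-right corner.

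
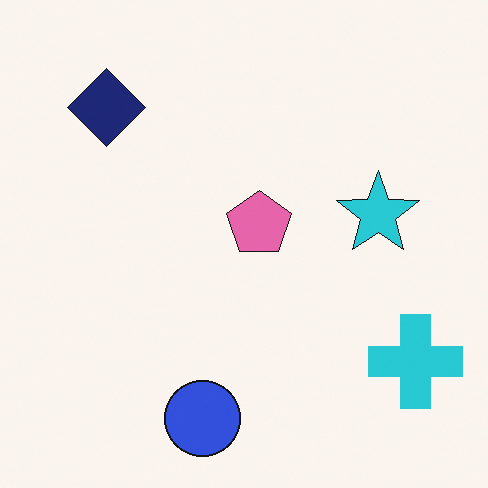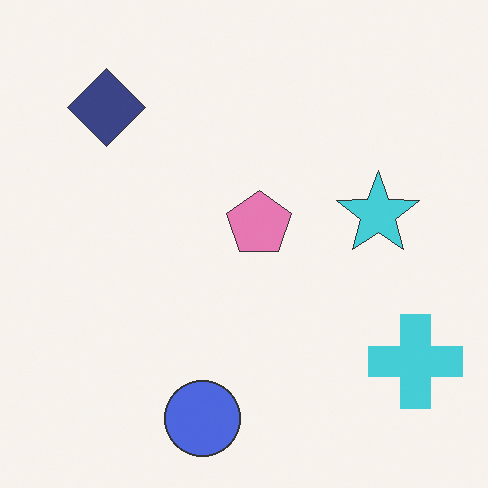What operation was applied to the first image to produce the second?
The transformation is: given slightly reduced contrast.

Tones are pushed toward mid-grey across the whole image — a global contrast change.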